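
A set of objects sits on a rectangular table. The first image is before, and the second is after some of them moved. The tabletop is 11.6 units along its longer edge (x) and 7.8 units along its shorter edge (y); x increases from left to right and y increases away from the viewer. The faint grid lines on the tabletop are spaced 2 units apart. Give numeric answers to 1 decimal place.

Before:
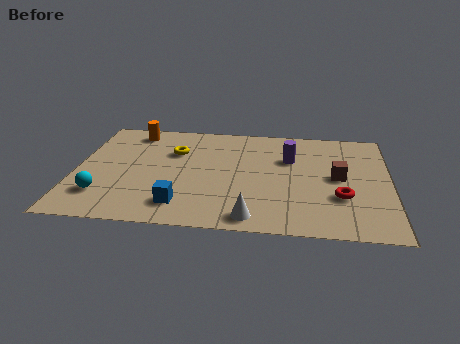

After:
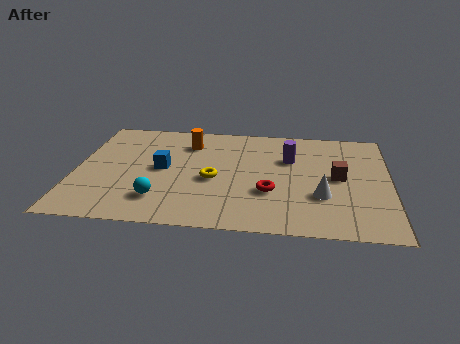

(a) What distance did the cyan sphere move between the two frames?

2.1

From (1.1, 1.9) to (3.2, 1.8), the cyan sphere covered √(2.1² + 0.1²) ≈ 2.1 units.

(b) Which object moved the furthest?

the white cone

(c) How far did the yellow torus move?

2.4

From (3.6, 5.3) to (5.1, 3.4), the yellow torus covered √(1.5² + 1.9²) ≈ 2.4 units.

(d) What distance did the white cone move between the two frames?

3.0

The white cone was near (6.6, 0.9) before and (9.1, 2.6) after, so it travelled √(2.5² + 1.7²) ≈ 3.0 units.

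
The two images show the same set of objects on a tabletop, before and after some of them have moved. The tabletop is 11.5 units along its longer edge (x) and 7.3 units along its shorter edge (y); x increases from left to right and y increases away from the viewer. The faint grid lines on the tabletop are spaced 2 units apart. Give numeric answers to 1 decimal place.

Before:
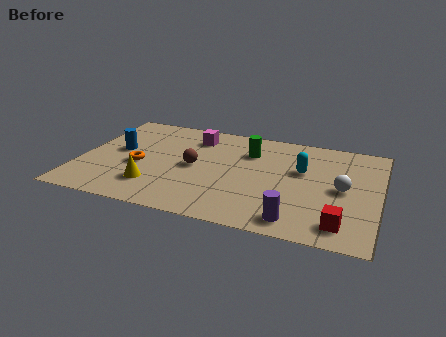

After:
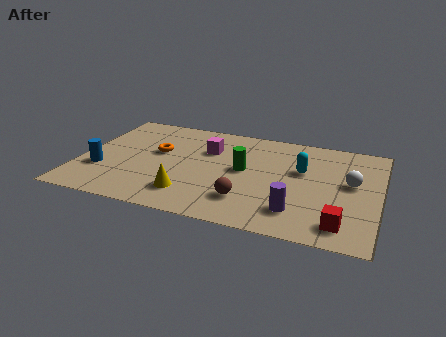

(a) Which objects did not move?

the cyan capsule and the red cube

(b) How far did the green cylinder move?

1.4

From (6.4, 5.3) to (6.3, 3.9), the green cylinder covered √(0.1² + 1.4²) ≈ 1.4 units.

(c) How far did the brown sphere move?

2.8

The brown sphere moved from about (4.4, 3.6) to (6.6, 1.8), a distance of √(2.2² + 1.8²) ≈ 2.8.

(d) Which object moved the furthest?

the brown sphere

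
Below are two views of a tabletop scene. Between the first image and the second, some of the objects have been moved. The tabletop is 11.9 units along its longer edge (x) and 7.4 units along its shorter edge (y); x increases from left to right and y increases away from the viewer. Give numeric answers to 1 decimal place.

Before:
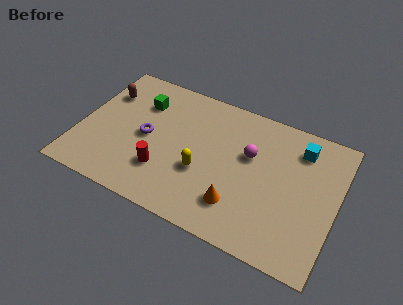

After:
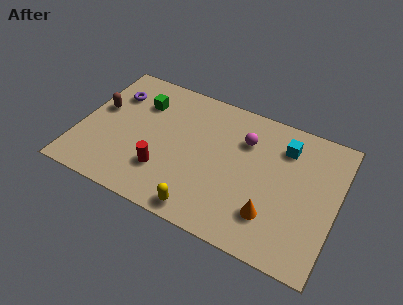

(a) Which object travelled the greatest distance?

the purple torus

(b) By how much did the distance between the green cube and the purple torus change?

-0.6

The distance was about 1.9 in the first image and 1.3 in the second, so they moved 0.6 units closer together.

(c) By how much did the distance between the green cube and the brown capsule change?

+0.4

The distance was about 1.7 in the first image and 2.1 in the second, so they moved 0.4 units further apart.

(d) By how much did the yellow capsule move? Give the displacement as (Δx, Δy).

(0.3, -2.0)

The yellow capsule was at about (5.8, 2.8) and moved to about (6.1, 0.8).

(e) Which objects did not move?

the red cylinder and the green cube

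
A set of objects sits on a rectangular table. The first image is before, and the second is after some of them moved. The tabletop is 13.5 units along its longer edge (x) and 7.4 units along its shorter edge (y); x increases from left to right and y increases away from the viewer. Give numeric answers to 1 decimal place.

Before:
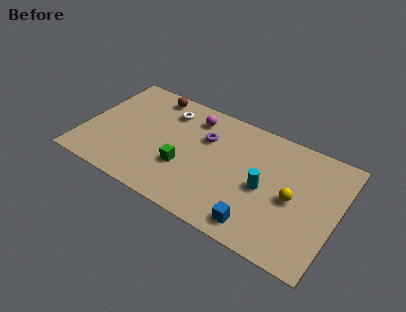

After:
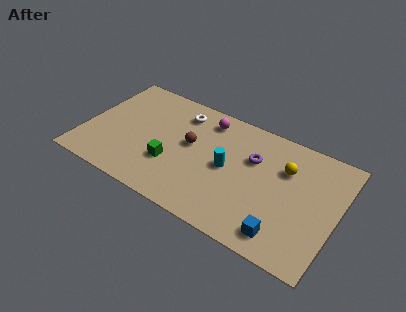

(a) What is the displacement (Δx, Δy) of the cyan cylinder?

(-2.0, 0.3)

From the two frames, the cyan cylinder sits at roughly (9.7, 3.4) before and (7.7, 3.7) after.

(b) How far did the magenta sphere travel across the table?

0.7

The magenta sphere moved from about (5.5, 6.0) to (6.2, 6.2), a distance of √(0.7² + 0.2²) ≈ 0.7.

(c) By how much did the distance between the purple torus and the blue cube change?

-0.9

Before: roughly 5.2 units apart; after: 4.3. That's 0.9 units closer together.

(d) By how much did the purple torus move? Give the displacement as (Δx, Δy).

(2.6, -0.1)

From the two frames, the purple torus sits at roughly (6.3, 5.0) before and (8.9, 4.9) after.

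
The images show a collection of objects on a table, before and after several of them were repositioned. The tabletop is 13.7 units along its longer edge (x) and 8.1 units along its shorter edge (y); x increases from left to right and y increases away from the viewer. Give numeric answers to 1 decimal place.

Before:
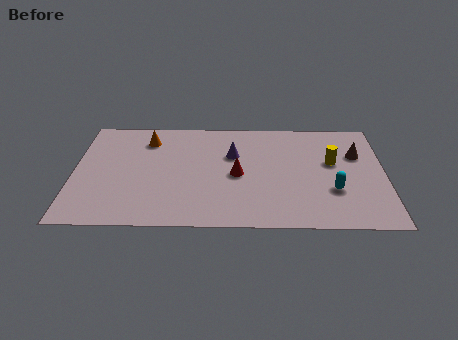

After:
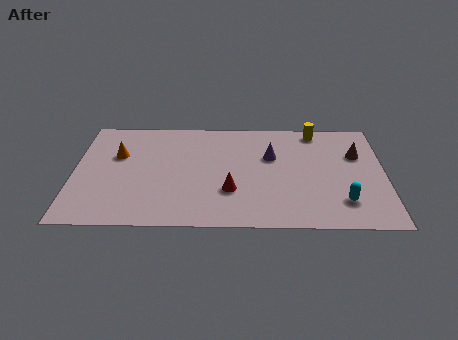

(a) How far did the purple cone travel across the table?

1.7

From (7.0, 5.3) to (8.7, 5.2), the purple cone covered √(1.7² + 0.1²) ≈ 1.7 units.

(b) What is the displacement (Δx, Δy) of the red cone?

(-0.3, -1.2)

The red cone was at about (7.2, 3.8) and moved to about (6.9, 2.6).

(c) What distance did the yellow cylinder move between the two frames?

2.5

The yellow cylinder was near (11.4, 4.8) before and (10.7, 7.2) after, so it travelled √(0.7² + 2.4²) ≈ 2.5 units.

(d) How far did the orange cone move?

1.8

The orange cone was near (3.2, 6.4) before and (1.9, 5.2) after, so it travelled √(1.3² + 1.2²) ≈ 1.8 units.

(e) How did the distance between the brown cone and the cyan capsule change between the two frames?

+0.7

The distance was about 2.9 in the first image and 3.6 in the second, so they moved 0.7 units further apart.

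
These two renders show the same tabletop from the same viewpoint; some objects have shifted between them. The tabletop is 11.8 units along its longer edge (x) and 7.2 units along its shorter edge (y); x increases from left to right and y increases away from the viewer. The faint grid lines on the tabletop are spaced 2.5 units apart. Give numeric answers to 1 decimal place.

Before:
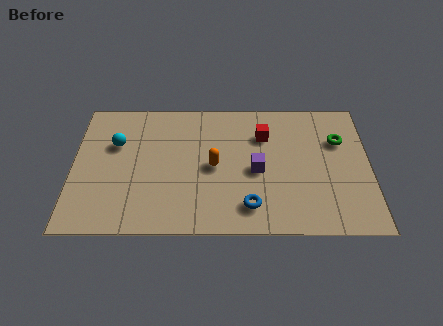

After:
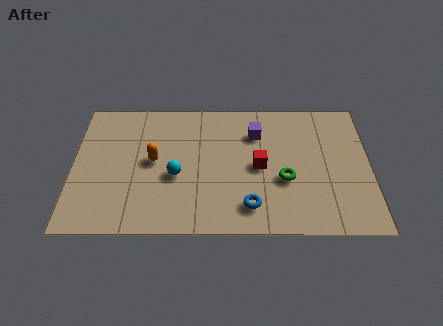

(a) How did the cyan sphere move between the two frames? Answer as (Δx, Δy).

(2.4, -1.7)

The cyan sphere was at about (1.7, 4.7) and moved to about (4.1, 3.0).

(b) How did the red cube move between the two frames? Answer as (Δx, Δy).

(-0.2, -1.7)

The red cube started near (7.6, 5.2) and ended near (7.4, 3.5).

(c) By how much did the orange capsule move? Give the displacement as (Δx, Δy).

(-2.4, 0.3)

The orange capsule started near (5.6, 3.5) and ended near (3.2, 3.8).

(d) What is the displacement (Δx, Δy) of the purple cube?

(0.0, 2.0)

From the two frames, the purple cube sits at roughly (7.3, 3.3) before and (7.3, 5.3) after.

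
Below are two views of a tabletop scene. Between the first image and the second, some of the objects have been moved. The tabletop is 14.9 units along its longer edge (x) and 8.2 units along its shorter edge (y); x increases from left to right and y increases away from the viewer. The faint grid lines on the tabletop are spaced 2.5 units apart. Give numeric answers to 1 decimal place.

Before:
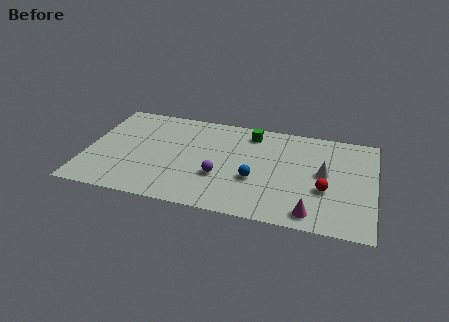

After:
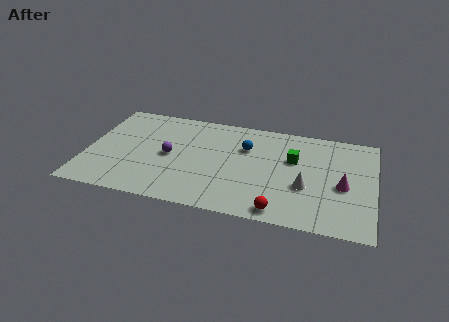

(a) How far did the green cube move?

2.9

The green cube was near (8.4, 6.9) before and (10.7, 5.2) after, so it travelled √(2.3² + 1.7²) ≈ 2.9 units.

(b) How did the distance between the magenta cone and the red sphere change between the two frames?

+2.0

Before: roughly 2.1 units apart; after: 4.1. That's 2.0 units further apart.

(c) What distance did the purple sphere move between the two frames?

2.9

The purple sphere moved from about (7.0, 2.9) to (4.3, 4.0), a distance of √(2.7² + 1.1²) ≈ 2.9.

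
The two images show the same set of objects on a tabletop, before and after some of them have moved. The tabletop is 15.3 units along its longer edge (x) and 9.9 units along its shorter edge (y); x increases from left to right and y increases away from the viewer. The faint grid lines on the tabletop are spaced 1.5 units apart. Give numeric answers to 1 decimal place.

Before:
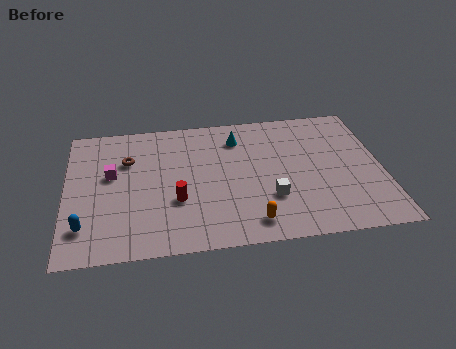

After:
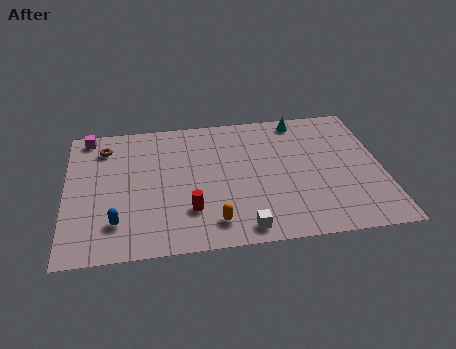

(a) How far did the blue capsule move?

1.5

From (0.9, 2.2) to (2.4, 2.3), the blue capsule covered √(1.5² + 0.1²) ≈ 1.5 units.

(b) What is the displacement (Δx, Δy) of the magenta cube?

(-1.1, 3.1)

The magenta cube was at about (2.2, 5.8) and moved to about (1.1, 8.9).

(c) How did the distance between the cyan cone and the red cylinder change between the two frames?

+3.0

Before: roughly 5.3 units apart; after: 8.3. That's 3.0 units further apart.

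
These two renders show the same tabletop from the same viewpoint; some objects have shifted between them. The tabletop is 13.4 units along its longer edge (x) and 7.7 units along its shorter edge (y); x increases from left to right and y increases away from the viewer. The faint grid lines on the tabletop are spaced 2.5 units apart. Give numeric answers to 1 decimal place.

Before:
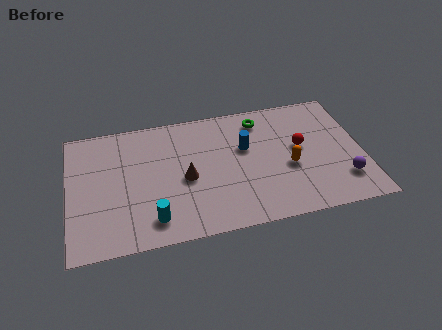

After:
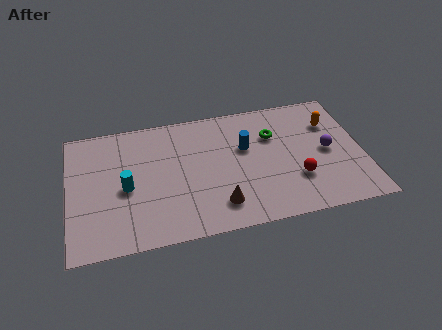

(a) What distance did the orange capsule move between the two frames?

3.1

From (10.0, 3.2) to (12.1, 5.5), the orange capsule covered √(2.1² + 2.3²) ≈ 3.1 units.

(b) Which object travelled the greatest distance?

the orange capsule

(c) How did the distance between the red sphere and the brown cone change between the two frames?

-1.7

They were about 5.4 units apart before and 3.7 after — 1.7 units closer together.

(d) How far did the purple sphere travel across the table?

2.0

The purple sphere moved from about (12.4, 1.9) to (11.8, 3.8), a distance of √(0.6² + 1.9²) ≈ 2.0.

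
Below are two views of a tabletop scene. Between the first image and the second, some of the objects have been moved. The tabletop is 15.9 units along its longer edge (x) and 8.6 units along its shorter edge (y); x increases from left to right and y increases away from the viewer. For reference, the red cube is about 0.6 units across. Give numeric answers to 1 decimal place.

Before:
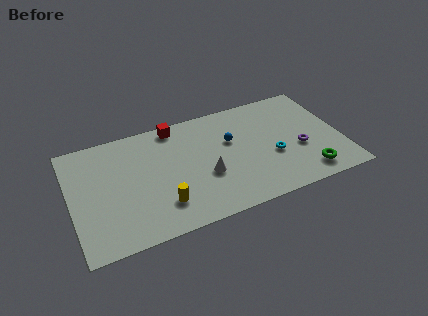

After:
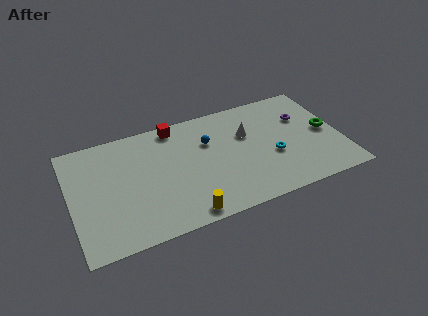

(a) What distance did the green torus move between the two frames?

3.3

From (13.6, 1.4) to (15.1, 4.3), the green torus covered √(1.5² + 2.9²) ≈ 3.3 units.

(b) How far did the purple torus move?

2.5

The purple torus was near (13.4, 3.4) before and (13.9, 5.8) after, so it travelled √(0.5² + 2.4²) ≈ 2.5 units.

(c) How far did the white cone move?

3.5

The white cone was near (7.8, 3.3) before and (10.5, 5.6) after, so it travelled √(2.7² + 2.3²) ≈ 3.5 units.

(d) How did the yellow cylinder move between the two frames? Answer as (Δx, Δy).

(1.2, -1.2)

From the two frames, the yellow cylinder sits at roughly (5.1, 2.1) before and (6.3, 0.9) after.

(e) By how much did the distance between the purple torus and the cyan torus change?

+1.6

The distance was about 1.6 in the first image and 3.2 in the second, so they moved 1.6 units further apart.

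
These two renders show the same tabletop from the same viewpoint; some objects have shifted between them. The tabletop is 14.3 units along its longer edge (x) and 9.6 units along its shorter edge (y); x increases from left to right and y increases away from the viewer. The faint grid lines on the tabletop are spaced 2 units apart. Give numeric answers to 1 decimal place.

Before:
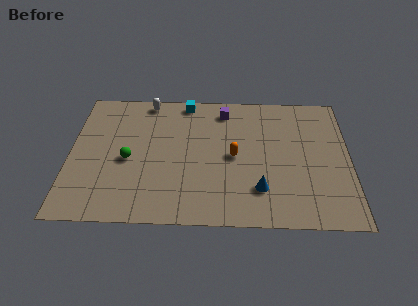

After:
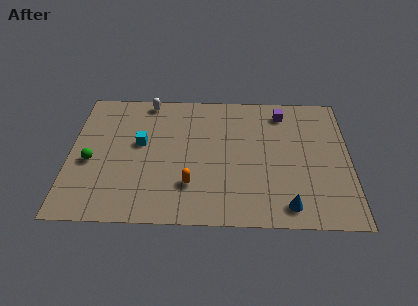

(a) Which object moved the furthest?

the cyan cube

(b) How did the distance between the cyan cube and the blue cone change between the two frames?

+1.2

The distance was about 7.4 in the first image and 8.6 in the second, so they moved 1.2 units further apart.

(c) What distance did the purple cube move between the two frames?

3.0

The purple cube moved from about (7.9, 8.1) to (10.9, 8.0), a distance of √(3.0² + 0.1²) ≈ 3.0.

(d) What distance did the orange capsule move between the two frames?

3.0

The orange capsule was near (8.4, 4.7) before and (6.2, 2.6) after, so it travelled √(2.2² + 2.1²) ≈ 3.0 units.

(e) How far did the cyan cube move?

3.9

The cyan cube moved from about (5.9, 8.7) to (3.6, 5.5), a distance of √(2.3² + 3.2²) ≈ 3.9.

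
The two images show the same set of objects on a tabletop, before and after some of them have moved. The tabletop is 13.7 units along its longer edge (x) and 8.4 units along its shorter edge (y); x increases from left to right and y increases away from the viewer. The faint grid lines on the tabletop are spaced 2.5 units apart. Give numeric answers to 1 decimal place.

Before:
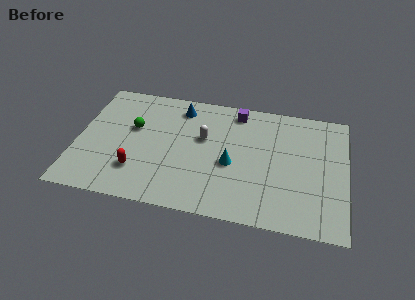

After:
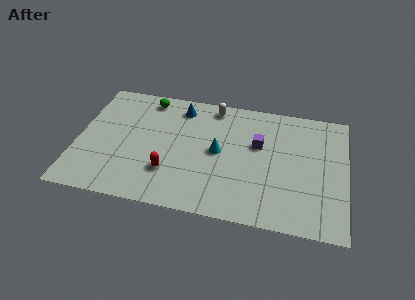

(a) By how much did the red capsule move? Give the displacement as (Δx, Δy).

(1.6, 0.2)

The red capsule was at about (3.2, 2.2) and moved to about (4.8, 2.4).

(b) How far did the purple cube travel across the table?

2.4

From (8.0, 7.3) to (9.2, 5.2), the purple cube covered √(1.2² + 2.1²) ≈ 2.4 units.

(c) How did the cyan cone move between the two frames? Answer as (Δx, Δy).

(-0.7, 0.7)

The cyan cone was at about (7.9, 3.6) and moved to about (7.2, 4.3).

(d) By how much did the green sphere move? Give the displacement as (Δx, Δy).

(0.6, 2.2)

The green sphere started near (2.8, 5.1) and ended near (3.4, 7.3).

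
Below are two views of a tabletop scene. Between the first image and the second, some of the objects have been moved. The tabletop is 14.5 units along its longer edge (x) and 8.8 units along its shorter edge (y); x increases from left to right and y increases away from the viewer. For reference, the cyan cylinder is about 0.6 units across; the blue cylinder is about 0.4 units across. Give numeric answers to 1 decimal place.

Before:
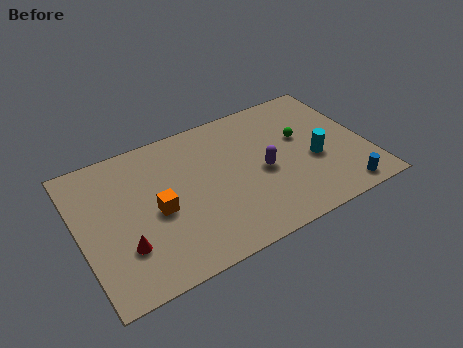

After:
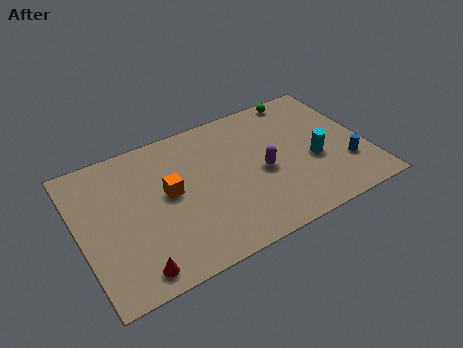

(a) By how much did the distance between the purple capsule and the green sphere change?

+2.2

They were about 2.6 units apart before and 4.8 after — 2.2 units further apart.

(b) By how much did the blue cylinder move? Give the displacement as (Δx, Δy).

(0.5, 1.6)

The blue cylinder started near (12.8, 1.0) and ended near (13.3, 2.6).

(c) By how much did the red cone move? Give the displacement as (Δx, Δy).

(0.3, -1.5)

The red cone was at about (2.0, 2.6) and moved to about (2.3, 1.1).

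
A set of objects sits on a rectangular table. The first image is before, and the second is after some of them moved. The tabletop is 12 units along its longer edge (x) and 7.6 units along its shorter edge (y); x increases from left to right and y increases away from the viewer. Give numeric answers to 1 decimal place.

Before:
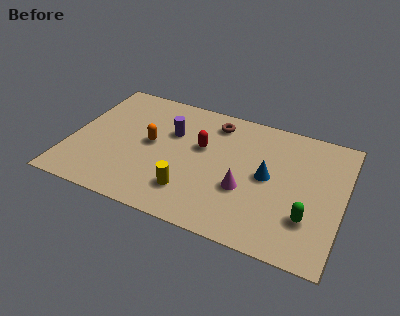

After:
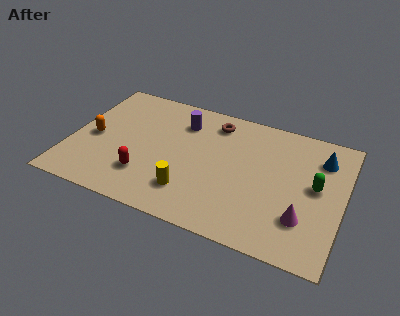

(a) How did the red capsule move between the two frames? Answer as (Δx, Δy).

(-2.2, -2.6)

From the two frames, the red capsule sits at roughly (5.7, 4.6) before and (3.5, 2.0) after.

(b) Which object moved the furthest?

the red capsule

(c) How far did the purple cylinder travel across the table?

0.9

From (4.3, 5.0) to (4.7, 5.8), the purple cylinder covered √(0.4² + 0.8²) ≈ 0.9 units.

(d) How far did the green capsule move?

1.9

The green capsule moved from about (10.6, 2.2) to (10.8, 4.1), a distance of √(0.2² + 1.9²) ≈ 1.9.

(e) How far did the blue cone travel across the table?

2.9

The blue cone moved from about (8.7, 3.9) to (10.9, 5.8), a distance of √(2.2² + 1.9²) ≈ 2.9.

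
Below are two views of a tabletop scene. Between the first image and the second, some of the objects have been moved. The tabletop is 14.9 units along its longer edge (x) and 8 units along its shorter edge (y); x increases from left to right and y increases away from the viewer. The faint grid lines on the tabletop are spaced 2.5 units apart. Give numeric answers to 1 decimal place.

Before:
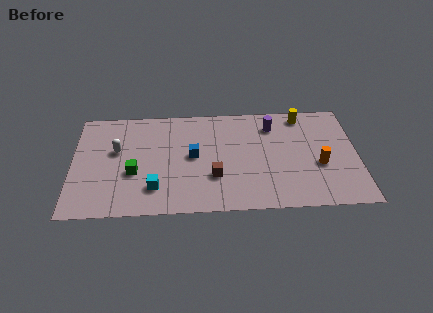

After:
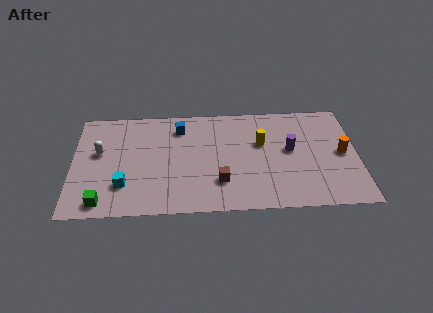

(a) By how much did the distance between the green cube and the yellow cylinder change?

-0.5

The distance was about 9.7 in the first image and 9.2 in the second, so they moved 0.5 units closer together.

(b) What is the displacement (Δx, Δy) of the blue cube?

(-0.7, 2.2)

The blue cube started near (6.3, 4.2) and ended near (5.6, 6.4).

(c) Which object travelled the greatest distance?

the yellow cylinder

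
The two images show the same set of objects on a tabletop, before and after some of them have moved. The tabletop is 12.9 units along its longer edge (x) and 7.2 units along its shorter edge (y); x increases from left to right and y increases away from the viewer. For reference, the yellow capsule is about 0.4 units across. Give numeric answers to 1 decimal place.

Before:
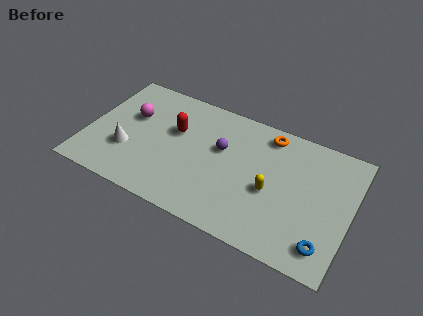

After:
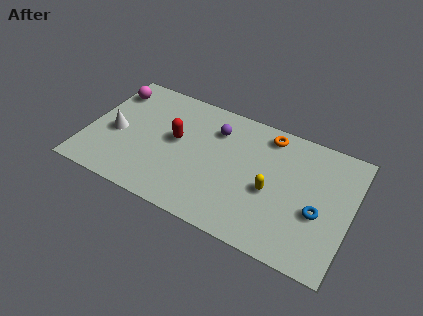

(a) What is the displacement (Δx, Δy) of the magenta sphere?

(-1.2, 1.2)

From the two frames, the magenta sphere sits at roughly (2.0, 4.5) before and (0.8, 5.7) after.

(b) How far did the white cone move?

1.1

The white cone was near (2.1, 2.4) before and (1.4, 3.2) after, so it travelled √(0.7² + 0.8²) ≈ 1.1 units.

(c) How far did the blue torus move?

1.7

From (11.9, 1.3) to (11.4, 2.9), the blue torus covered √(0.5² + 1.6²) ≈ 1.7 units.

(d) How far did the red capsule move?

0.5

The red capsule moved from about (4.2, 4.5) to (4.3, 4.0), a distance of √(0.1² + 0.5²) ≈ 0.5.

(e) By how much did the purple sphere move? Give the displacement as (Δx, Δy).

(-0.4, 1.0)

The purple sphere was at about (6.5, 4.4) and moved to about (6.1, 5.4).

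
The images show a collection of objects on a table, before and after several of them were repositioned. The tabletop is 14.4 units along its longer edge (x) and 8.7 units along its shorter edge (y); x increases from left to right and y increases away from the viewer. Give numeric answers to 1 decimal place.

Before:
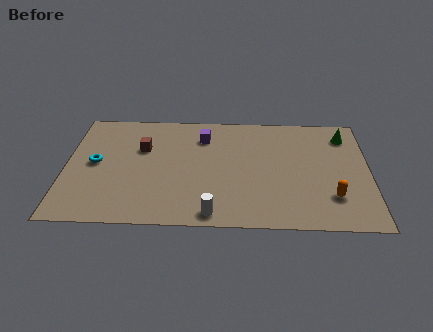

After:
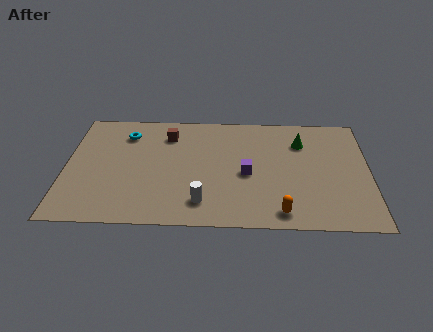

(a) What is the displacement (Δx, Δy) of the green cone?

(-2.1, -0.6)

From the two frames, the green cone sits at roughly (13.3, 7.0) before and (11.2, 6.4) after.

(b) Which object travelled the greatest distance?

the purple cube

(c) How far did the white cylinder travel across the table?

0.9

The white cylinder was near (7.0, 0.9) before and (6.5, 1.7) after, so it travelled √(0.5² + 0.8²) ≈ 0.9 units.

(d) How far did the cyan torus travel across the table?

2.7

The cyan torus moved from about (1.4, 4.5) to (2.8, 6.8), a distance of √(1.4² + 2.3²) ≈ 2.7.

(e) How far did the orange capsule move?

2.7

The orange capsule was near (12.6, 2.3) before and (10.2, 1.1) after, so it travelled √(2.4² + 1.2²) ≈ 2.7 units.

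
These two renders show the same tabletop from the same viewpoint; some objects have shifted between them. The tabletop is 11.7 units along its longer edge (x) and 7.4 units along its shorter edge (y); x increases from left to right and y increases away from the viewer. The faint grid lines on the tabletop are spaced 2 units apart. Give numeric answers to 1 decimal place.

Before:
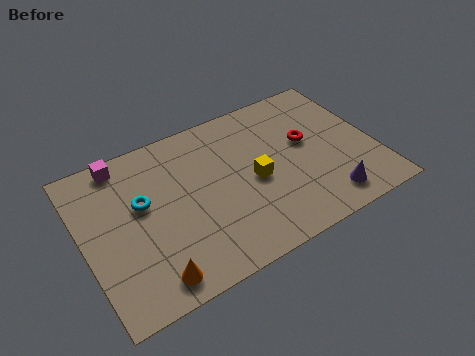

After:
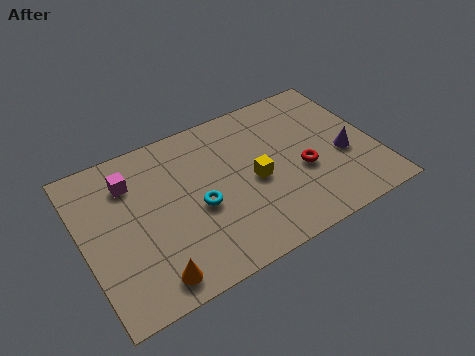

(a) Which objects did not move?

the yellow cube and the orange cone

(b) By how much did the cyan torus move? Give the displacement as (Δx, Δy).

(2.1, -1.2)

The cyan torus was at about (2.4, 4.4) and moved to about (4.5, 3.2).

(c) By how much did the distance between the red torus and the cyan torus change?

-2.5

They were about 6.7 units apart before and 4.2 after — 2.5 units closer together.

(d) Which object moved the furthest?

the cyan torus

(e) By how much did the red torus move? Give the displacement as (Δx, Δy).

(-0.4, -1.3)

From the two frames, the red torus sits at roughly (9.1, 4.3) before and (8.7, 3.0) after.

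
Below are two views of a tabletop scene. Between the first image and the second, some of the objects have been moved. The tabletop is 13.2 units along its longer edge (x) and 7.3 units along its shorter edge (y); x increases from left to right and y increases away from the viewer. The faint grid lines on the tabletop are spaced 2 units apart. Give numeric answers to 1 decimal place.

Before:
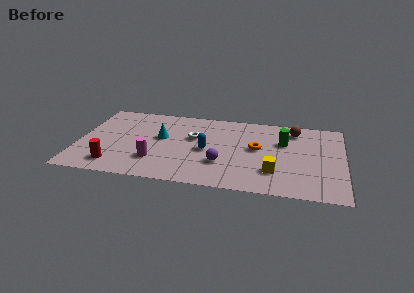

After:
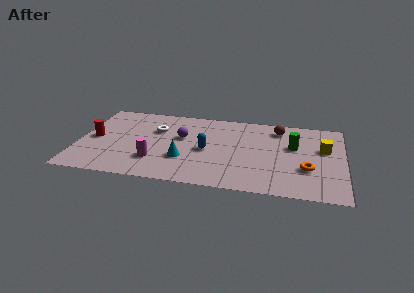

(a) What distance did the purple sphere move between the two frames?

3.0

The purple sphere moved from about (7.2, 2.3) to (5.1, 4.4), a distance of √(2.1² + 2.1²) ≈ 3.0.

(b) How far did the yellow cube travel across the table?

3.5

From (9.8, 2.0) to (12.2, 4.5), the yellow cube covered √(2.4² + 2.5²) ≈ 3.5 units.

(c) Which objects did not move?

the magenta cylinder and the blue capsule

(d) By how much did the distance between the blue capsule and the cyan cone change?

-0.9

The distance was about 2.4 in the first image and 1.5 in the second, so they moved 0.9 units closer together.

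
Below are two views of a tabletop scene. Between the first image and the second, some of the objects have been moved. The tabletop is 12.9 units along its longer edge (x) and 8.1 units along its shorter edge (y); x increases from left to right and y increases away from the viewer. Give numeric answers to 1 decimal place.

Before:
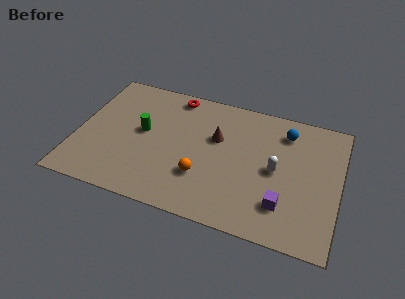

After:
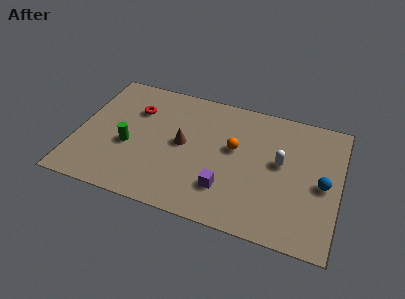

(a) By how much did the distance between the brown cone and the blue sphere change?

+3.3

The distance was about 3.6 in the first image and 6.9 in the second, so they moved 3.3 units further apart.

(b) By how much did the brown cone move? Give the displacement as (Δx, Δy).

(-1.6, -0.9)

The brown cone was at about (6.8, 5.1) and moved to about (5.2, 4.2).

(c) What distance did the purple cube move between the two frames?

2.8

From (10.3, 2.0) to (7.5, 2.1), the purple cube covered √(2.8² + 0.1²) ≈ 2.8 units.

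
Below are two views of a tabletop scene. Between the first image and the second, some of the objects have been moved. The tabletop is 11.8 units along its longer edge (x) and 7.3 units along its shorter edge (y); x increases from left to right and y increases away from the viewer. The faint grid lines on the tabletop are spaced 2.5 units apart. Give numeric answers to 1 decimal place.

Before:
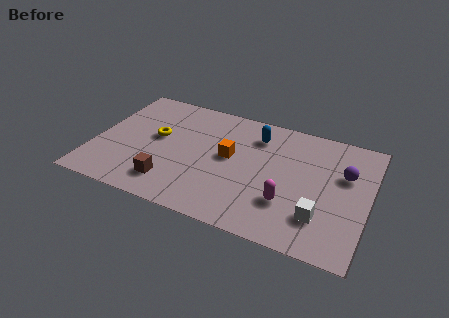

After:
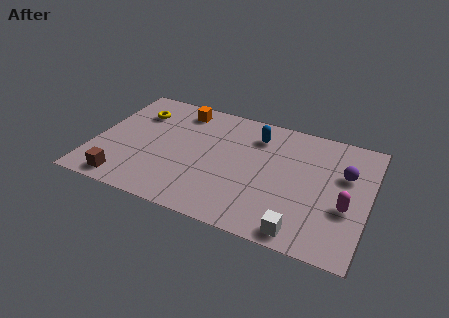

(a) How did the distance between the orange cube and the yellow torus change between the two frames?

-1.2

Before: roughly 3.2 units apart; after: 2.0. That's 1.2 units closer together.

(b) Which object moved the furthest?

the orange cube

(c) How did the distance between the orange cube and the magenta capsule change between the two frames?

+5.0

Before: roughly 3.2 units apart; after: 8.2. That's 5.0 units further apart.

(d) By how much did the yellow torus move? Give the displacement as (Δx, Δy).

(-1.0, 1.3)

The yellow torus was at about (2.6, 4.1) and moved to about (1.6, 5.4).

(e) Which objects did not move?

the purple sphere and the blue capsule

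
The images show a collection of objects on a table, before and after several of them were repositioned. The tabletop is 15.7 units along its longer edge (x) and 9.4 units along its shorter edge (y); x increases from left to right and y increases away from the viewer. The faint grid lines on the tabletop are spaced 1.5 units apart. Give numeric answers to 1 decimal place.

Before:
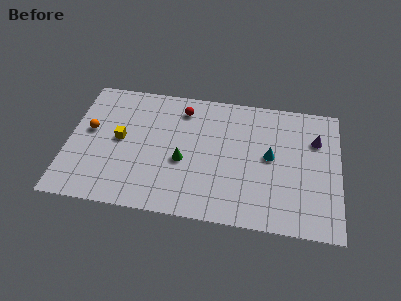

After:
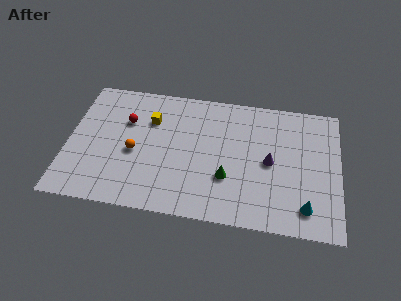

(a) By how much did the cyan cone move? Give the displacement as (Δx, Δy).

(2.1, -3.3)

From the two frames, the cyan cone sits at roughly (11.7, 5.0) before and (13.8, 1.7) after.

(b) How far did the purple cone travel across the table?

3.3

From (14.3, 6.6) to (11.7, 4.6), the purple cone covered √(2.6² + 2.0²) ≈ 3.3 units.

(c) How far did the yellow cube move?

2.4

The yellow cube moved from about (3.0, 4.9) to (4.7, 6.6), a distance of √(1.7² + 1.7²) ≈ 2.4.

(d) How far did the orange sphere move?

3.0

The orange sphere was near (1.2, 5.3) before and (3.9, 4.1) after, so it travelled √(2.7² + 1.2²) ≈ 3.0 units.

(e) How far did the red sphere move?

3.5

From (6.5, 7.7) to (3.3, 6.3), the red sphere covered √(3.2² + 1.4²) ≈ 3.5 units.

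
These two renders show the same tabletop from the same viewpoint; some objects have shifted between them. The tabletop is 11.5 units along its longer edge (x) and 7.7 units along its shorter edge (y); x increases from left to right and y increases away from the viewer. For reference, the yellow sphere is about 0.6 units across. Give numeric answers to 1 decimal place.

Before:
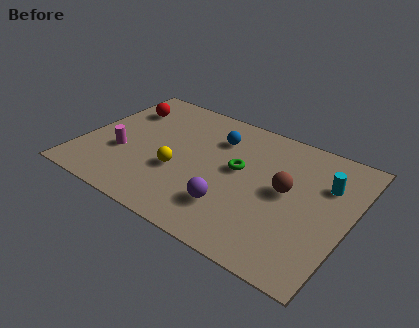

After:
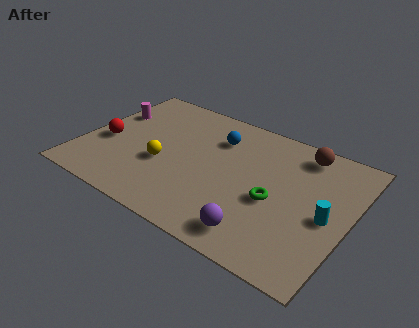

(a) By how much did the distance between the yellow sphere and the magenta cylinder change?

+1.0

Before: roughly 2.5 units apart; after: 3.5. That's 1.0 units further apart.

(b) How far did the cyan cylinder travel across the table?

1.8

The cyan cylinder was near (10.3, 5.3) before and (10.6, 3.5) after, so it travelled √(0.3² + 1.8²) ≈ 1.8 units.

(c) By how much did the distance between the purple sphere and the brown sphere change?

+2.6

The distance was about 2.9 in the first image and 5.5 in the second, so they moved 2.6 units further apart.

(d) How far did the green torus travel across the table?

2.0

The green torus moved from about (6.7, 4.3) to (8.4, 3.3), a distance of √(1.7² + 1.0²) ≈ 2.0.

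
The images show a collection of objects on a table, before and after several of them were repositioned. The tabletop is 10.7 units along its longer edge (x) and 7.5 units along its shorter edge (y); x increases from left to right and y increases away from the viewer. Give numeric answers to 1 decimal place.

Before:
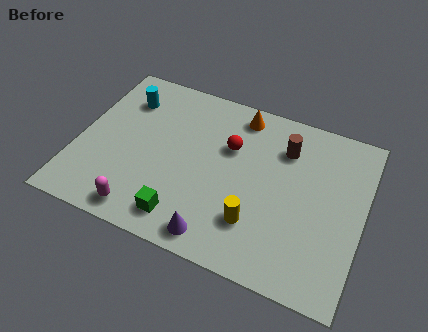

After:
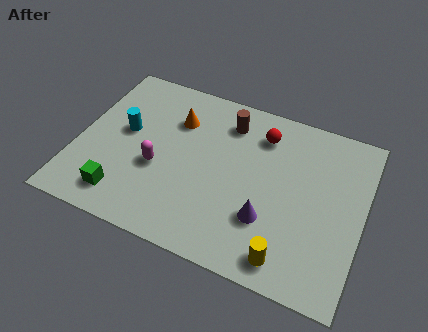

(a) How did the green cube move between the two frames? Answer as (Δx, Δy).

(-2.3, 0.1)

The green cube was at about (4.3, 1.2) and moved to about (2.0, 1.3).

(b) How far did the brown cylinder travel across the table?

2.2

The brown cylinder was near (7.6, 5.6) before and (5.4, 6.0) after, so it travelled √(2.2² + 0.4²) ≈ 2.2 units.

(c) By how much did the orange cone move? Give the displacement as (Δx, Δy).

(-2.3, -1.1)

The orange cone was at about (5.8, 6.5) and moved to about (3.5, 5.4).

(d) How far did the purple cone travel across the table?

2.2

The purple cone was near (5.6, 0.9) before and (7.3, 2.3) after, so it travelled √(1.7² + 1.4²) ≈ 2.2 units.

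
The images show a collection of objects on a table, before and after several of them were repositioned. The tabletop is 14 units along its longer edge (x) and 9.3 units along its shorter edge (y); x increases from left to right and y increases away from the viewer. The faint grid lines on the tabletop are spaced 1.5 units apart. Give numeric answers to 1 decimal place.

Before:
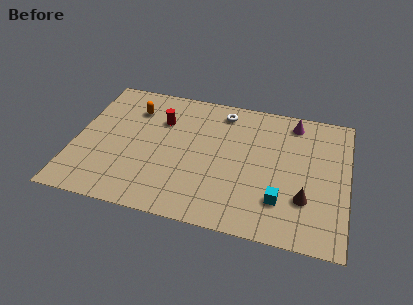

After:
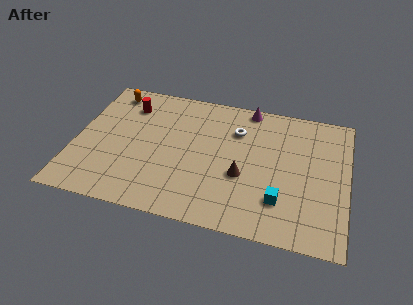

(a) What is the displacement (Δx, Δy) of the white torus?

(0.8, -1.2)

The white torus started near (7.4, 7.9) and ended near (8.2, 6.7).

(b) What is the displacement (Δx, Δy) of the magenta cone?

(-2.4, 0.5)

The magenta cone was at about (11.1, 8.0) and moved to about (8.7, 8.5).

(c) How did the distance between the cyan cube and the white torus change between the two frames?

-1.4

The distance was about 6.4 in the first image and 5.0 in the second, so they moved 1.4 units closer together.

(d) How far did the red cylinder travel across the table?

1.9

From (4.3, 6.5) to (2.5, 7.2), the red cylinder covered √(1.8² + 0.7²) ≈ 1.9 units.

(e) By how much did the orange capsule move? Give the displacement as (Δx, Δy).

(-1.3, 1.0)

The orange capsule was at about (2.8, 7.0) and moved to about (1.5, 8.0).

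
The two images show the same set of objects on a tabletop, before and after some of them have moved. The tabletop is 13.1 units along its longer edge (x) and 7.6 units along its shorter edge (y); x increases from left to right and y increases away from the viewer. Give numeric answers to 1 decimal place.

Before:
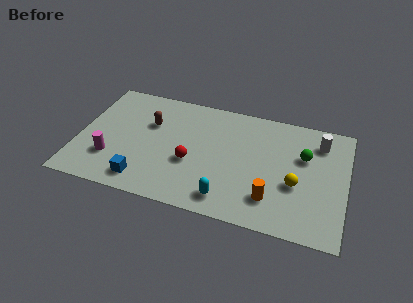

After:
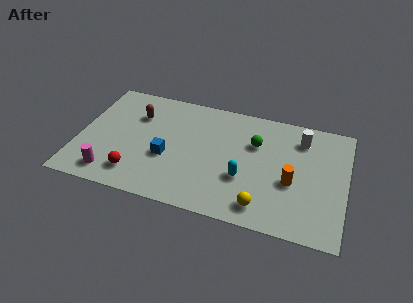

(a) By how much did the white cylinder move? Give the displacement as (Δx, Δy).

(-0.9, 0.0)

The white cylinder was at about (11.7, 6.0) and moved to about (10.8, 6.0).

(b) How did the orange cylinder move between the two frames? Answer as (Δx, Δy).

(0.9, 1.3)

The orange cylinder was at about (9.6, 1.8) and moved to about (10.5, 3.1).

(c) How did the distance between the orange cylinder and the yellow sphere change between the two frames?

+0.7

Before: roughly 1.6 units apart; after: 2.3. That's 0.7 units further apart.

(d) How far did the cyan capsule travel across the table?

1.7

From (7.5, 1.2) to (8.2, 2.7), the cyan capsule covered √(0.7² + 1.5²) ≈ 1.7 units.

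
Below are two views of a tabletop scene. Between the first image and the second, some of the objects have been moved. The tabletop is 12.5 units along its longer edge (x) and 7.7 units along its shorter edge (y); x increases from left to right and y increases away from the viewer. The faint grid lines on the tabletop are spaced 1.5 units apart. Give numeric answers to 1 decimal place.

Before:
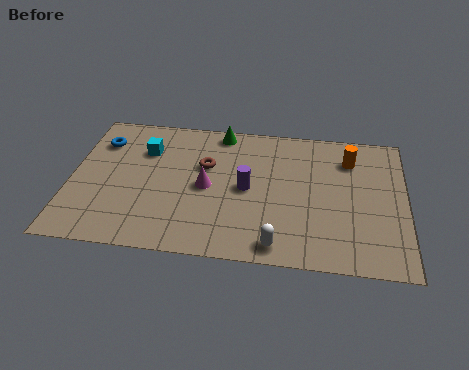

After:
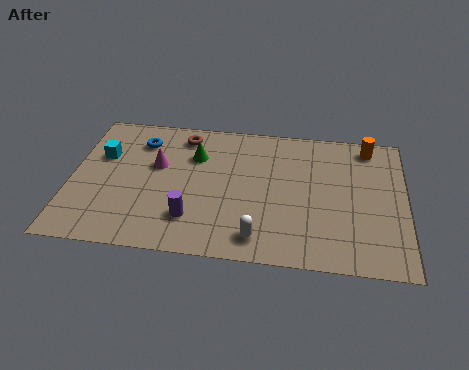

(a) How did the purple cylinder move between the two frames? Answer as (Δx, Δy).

(-2.0, -1.9)

The purple cylinder was at about (6.6, 3.8) and moved to about (4.6, 1.9).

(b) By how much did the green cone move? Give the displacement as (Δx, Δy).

(-0.9, -1.5)

The green cone was at about (5.5, 6.9) and moved to about (4.6, 5.4).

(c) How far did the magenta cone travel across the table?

2.1

From (5.1, 3.7) to (3.2, 4.7), the magenta cone covered √(1.9² + 1.0²) ≈ 2.1 units.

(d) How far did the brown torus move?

1.8

The brown torus was near (5.0, 4.9) before and (4.1, 6.5) after, so it travelled √(0.9² + 1.6²) ≈ 1.8 units.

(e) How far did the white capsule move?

0.8

The white capsule moved from about (7.8, 0.9) to (7.1, 1.2), a distance of √(0.7² + 0.3²) ≈ 0.8.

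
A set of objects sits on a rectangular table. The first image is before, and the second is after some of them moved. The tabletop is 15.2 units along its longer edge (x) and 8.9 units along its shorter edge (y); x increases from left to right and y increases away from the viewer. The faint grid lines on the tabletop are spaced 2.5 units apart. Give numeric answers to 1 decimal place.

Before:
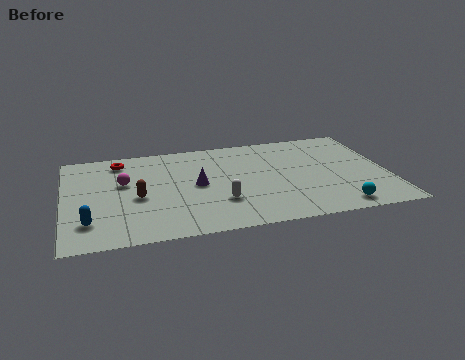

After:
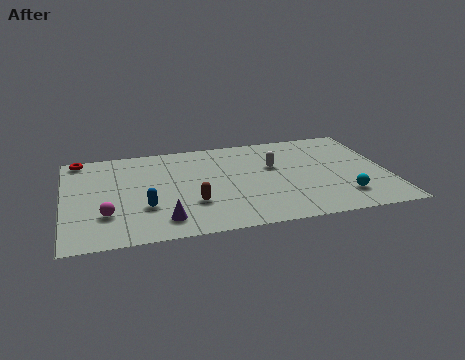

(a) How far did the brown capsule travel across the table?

2.7

The brown capsule moved from about (3.4, 3.9) to (5.9, 2.8), a distance of √(2.5² + 1.1²) ≈ 2.7.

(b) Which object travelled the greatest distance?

the white capsule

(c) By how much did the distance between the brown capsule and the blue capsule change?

-0.7

The distance was about 2.9 in the first image and 2.2 in the second, so they moved 0.7 units closer together.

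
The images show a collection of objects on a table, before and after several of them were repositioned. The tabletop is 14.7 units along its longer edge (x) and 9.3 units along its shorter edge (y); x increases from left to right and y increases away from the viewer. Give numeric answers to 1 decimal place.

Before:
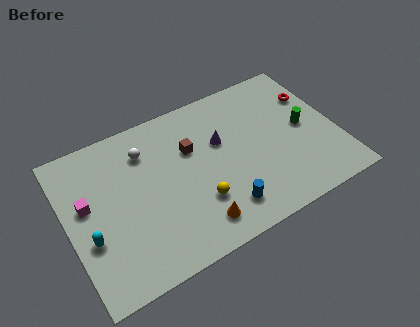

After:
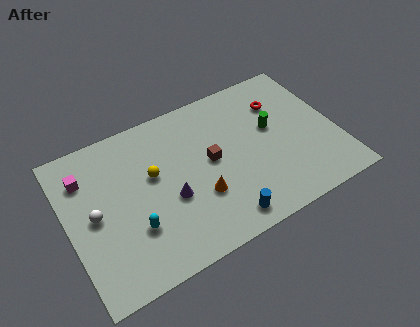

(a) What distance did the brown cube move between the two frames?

1.5

The brown cube moved from about (6.9, 6.1) to (7.8, 4.9), a distance of √(0.9² + 1.2²) ≈ 1.5.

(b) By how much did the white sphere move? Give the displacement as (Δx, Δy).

(-3.1, -2.5)

From the two frames, the white sphere sits at roughly (4.5, 7.1) before and (1.4, 4.6) after.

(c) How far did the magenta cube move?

1.6

The magenta cube moved from about (1.1, 5.4) to (1.2, 7.0), a distance of √(0.1² + 1.6²) ≈ 1.6.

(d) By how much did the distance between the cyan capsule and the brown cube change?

-1.6

The distance was about 6.5 in the first image and 4.9 in the second, so they moved 1.6 units closer together.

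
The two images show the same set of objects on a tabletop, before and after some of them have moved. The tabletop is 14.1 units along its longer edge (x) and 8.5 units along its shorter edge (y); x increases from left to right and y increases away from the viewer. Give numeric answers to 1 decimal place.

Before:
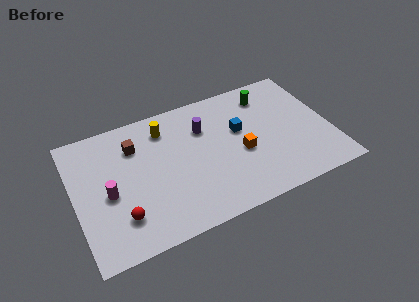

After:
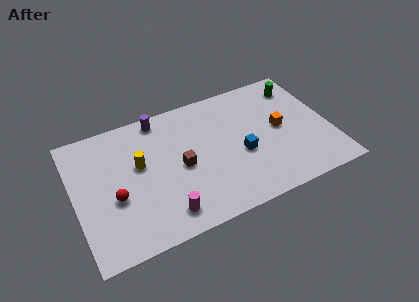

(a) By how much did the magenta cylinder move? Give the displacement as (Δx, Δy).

(2.8, -2.4)

The magenta cylinder started near (1.8, 3.8) and ended near (4.6, 1.4).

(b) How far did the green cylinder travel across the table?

1.8

The green cylinder was near (11.0, 6.9) before and (12.8, 6.9) after, so it travelled √(1.8² + 0.0²) ≈ 1.8 units.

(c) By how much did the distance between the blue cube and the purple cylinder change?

+3.7

They were about 2.1 units apart before and 5.8 after — 3.7 units further apart.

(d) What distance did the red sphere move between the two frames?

1.3

The red sphere was near (2.3, 2.1) before and (2.1, 3.4) after, so it travelled √(0.2² + 1.3²) ≈ 1.3 units.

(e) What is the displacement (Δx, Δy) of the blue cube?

(-0.1, -1.6)

The blue cube was at about (9.2, 5.1) and moved to about (9.1, 3.5).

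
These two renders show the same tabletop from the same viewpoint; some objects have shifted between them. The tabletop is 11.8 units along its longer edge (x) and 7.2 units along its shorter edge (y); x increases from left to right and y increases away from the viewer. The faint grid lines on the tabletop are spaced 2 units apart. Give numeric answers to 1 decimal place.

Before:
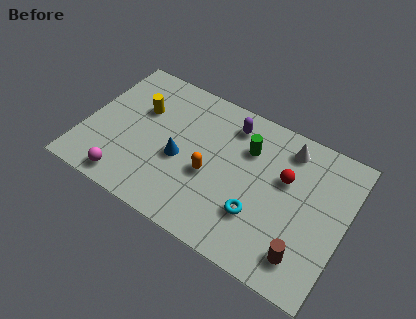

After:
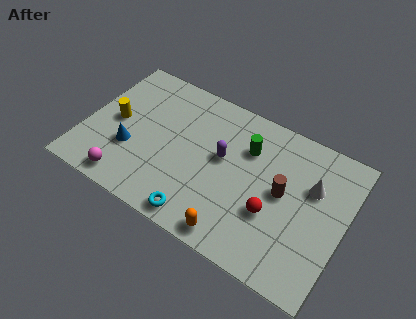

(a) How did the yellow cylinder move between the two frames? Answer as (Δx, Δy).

(-1.0, -1.1)

The yellow cylinder started near (2.3, 4.7) and ended near (1.3, 3.6).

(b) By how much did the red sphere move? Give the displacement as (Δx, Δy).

(-0.3, -1.9)

From the two frames, the red sphere sits at roughly (9.0, 4.5) before and (8.7, 2.6) after.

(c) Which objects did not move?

the magenta sphere and the green cylinder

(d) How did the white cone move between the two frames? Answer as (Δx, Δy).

(1.3, -1.3)

The white cone was at about (8.9, 6.0) and moved to about (10.2, 4.7).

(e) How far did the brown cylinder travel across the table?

2.7

From (10.3, 1.4) to (9.0, 3.8), the brown cylinder covered √(1.3² + 2.4²) ≈ 2.7 units.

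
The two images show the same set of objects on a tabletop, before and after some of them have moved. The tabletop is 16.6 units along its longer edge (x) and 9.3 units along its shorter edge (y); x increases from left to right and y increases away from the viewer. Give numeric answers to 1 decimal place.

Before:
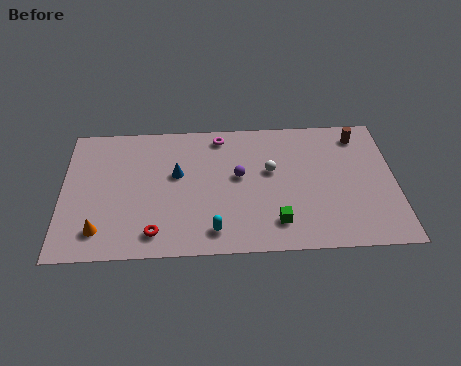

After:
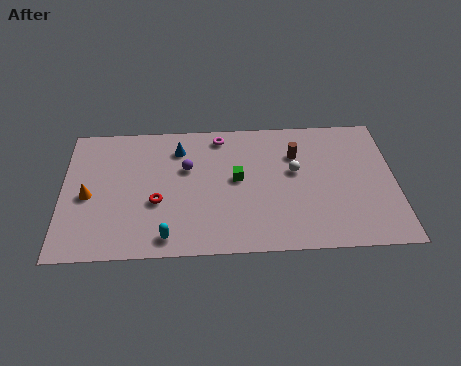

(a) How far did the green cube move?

3.6

The green cube was near (10.6, 1.9) before and (8.7, 5.0) after, so it travelled √(1.9² + 3.1²) ≈ 3.6 units.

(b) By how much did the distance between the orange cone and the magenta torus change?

-1.0

The distance was about 8.7 in the first image and 7.7 in the second, so they moved 1.0 units closer together.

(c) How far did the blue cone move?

1.8

The blue cone was near (5.7, 5.5) before and (5.8, 7.3) after, so it travelled √(0.1² + 1.8²) ≈ 1.8 units.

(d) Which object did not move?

the magenta torus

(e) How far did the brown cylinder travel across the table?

3.4

The brown cylinder moved from about (14.9, 7.8) to (11.7, 6.6), a distance of √(3.2² + 1.2²) ≈ 3.4.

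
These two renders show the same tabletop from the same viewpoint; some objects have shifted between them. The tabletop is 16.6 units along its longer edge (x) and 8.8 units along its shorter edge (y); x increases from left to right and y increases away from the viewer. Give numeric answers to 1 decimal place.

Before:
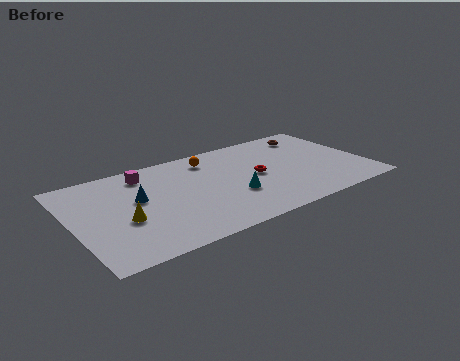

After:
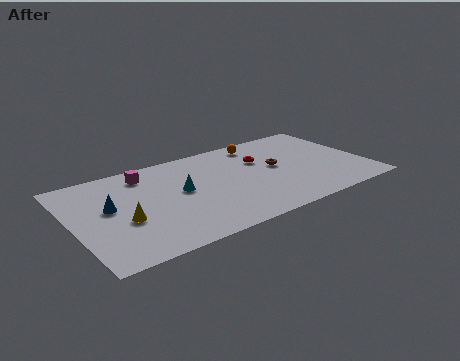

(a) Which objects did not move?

the magenta cube and the yellow cone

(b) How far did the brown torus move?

3.6

From (14.2, 7.3) to (11.6, 4.8), the brown torus covered √(2.6² + 2.5²) ≈ 3.6 units.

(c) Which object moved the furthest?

the brown torus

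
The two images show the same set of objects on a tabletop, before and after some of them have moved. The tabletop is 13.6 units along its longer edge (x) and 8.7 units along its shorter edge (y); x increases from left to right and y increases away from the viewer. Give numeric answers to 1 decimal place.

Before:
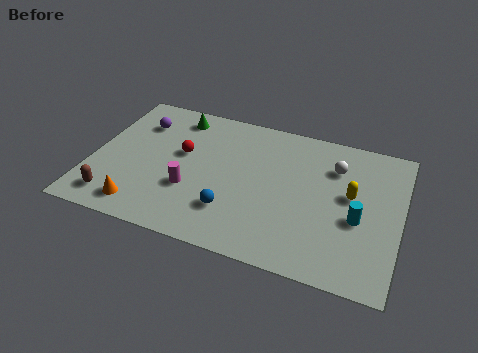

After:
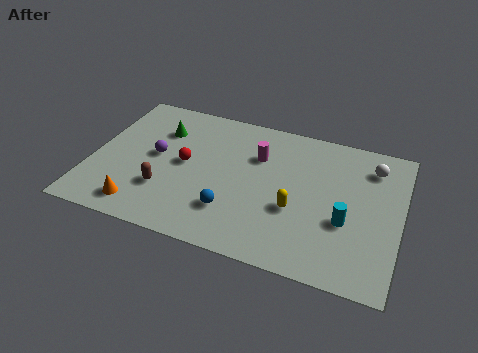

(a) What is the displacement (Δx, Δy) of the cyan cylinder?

(-0.5, -0.3)

The cyan cylinder started near (11.8, 3.6) and ended near (11.3, 3.3).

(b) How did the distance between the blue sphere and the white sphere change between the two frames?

+1.5

They were about 5.9 units apart before and 7.4 after — 1.5 units further apart.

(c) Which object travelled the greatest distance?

the magenta cylinder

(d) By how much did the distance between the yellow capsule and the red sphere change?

-2.4

They were about 7.5 units apart before and 5.1 after — 2.4 units closer together.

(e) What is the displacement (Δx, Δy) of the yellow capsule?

(-2.3, -1.6)

From the two frames, the yellow capsule sits at roughly (11.4, 4.9) before and (9.1, 3.3) after.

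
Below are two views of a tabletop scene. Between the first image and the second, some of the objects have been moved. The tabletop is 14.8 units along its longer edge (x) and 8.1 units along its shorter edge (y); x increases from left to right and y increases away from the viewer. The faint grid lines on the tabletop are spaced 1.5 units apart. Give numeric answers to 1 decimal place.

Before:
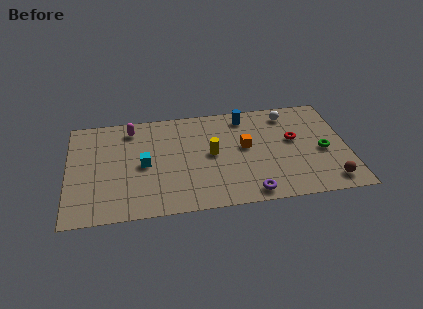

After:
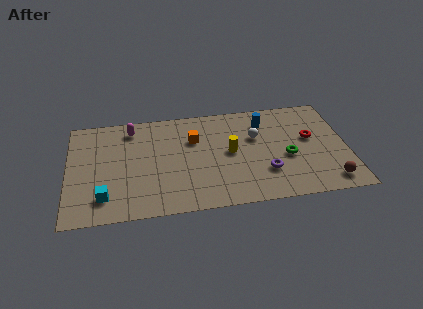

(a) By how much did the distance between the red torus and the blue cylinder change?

-0.4

Before: roughly 3.3 units apart; after: 2.9. That's 0.4 units closer together.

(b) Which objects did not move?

the magenta capsule and the brown sphere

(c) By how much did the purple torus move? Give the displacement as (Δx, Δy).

(0.9, 1.5)

From the two frames, the purple torus sits at roughly (9.5, 0.9) before and (10.4, 2.4) after.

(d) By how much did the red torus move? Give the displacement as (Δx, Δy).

(0.9, 0.0)

From the two frames, the red torus sits at roughly (12.0, 4.7) before and (12.9, 4.7) after.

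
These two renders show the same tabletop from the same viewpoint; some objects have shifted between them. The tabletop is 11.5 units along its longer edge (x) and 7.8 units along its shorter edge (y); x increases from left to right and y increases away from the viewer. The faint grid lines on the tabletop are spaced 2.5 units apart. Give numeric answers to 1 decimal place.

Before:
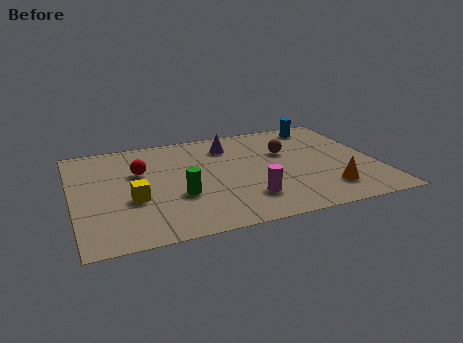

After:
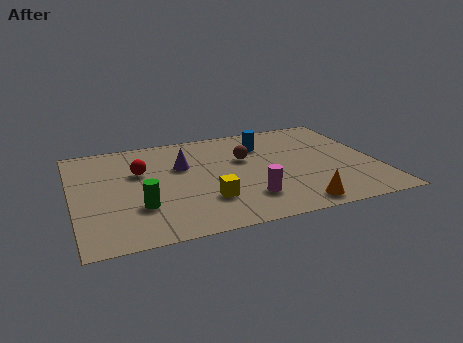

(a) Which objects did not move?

the red sphere and the magenta cylinder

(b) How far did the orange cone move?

1.5

The orange cone moved from about (9.4, 1.7) to (8.1, 0.9), a distance of √(1.3² + 0.8²) ≈ 1.5.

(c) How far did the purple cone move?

2.2

The purple cone was near (6.1, 6.1) before and (4.2, 5.0) after, so it travelled √(1.9² + 1.1²) ≈ 2.2 units.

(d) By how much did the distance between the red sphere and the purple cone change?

-2.1

The distance was about 3.7 in the first image and 1.6 in the second, so they moved 2.1 units closer together.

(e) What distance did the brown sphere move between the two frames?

1.6

From (8.2, 5.0) to (6.6, 4.9), the brown sphere covered √(1.6² + 0.1²) ≈ 1.6 units.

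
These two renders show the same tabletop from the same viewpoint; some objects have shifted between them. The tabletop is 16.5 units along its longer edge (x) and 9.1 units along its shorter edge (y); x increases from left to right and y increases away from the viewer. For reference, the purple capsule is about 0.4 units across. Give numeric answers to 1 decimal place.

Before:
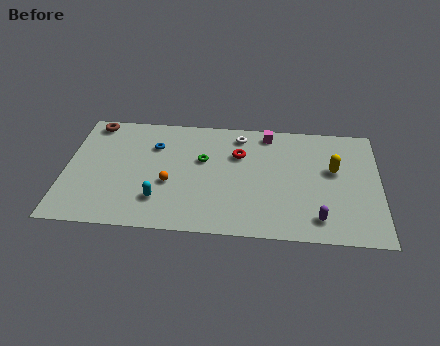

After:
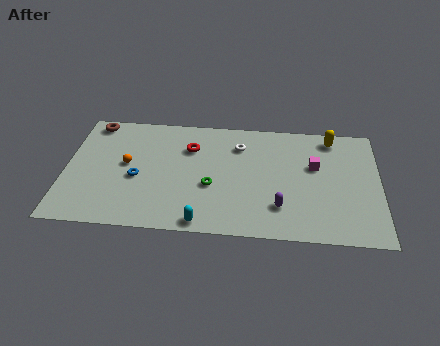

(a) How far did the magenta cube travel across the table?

3.5

The magenta cube moved from about (10.6, 8.0) to (13.1, 5.6), a distance of √(2.5² + 2.4²) ≈ 3.5.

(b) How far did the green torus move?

2.1

The green torus moved from about (7.2, 5.6) to (7.7, 3.6), a distance of √(0.5² + 2.0²) ≈ 2.1.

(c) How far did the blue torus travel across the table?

2.7

The blue torus moved from about (4.6, 6.5) to (3.8, 3.9), a distance of √(0.8² + 2.6²) ≈ 2.7.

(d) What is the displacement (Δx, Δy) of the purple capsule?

(-2.0, 0.7)

From the two frames, the purple capsule sits at roughly (13.3, 1.6) before and (11.3, 2.3) after.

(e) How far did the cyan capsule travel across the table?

2.7

From (5.0, 2.3) to (7.3, 0.8), the cyan capsule covered √(2.3² + 1.5²) ≈ 2.7 units.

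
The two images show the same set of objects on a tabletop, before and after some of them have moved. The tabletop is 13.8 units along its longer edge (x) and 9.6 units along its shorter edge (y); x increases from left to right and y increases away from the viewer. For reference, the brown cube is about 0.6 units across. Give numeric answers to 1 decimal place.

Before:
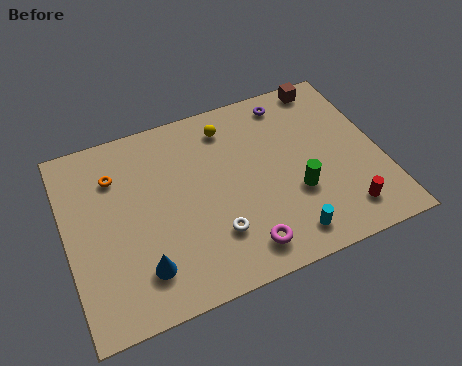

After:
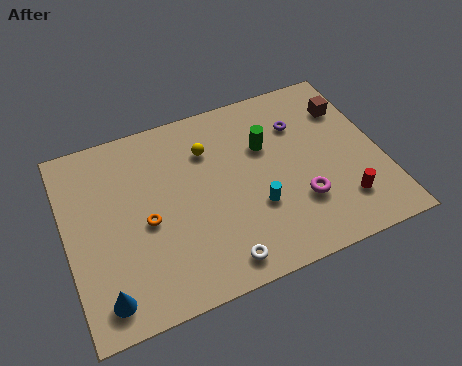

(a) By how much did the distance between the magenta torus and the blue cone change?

+4.5

Before: roughly 4.3 units apart; after: 8.8. That's 4.5 units further apart.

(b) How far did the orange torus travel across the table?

3.0

From (2.3, 7.1) to (3.4, 4.3), the orange torus covered √(1.1² + 2.8²) ≈ 3.0 units.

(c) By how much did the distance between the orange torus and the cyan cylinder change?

-4.1

Before: roughly 8.9 units apart; after: 4.8. That's 4.1 units closer together.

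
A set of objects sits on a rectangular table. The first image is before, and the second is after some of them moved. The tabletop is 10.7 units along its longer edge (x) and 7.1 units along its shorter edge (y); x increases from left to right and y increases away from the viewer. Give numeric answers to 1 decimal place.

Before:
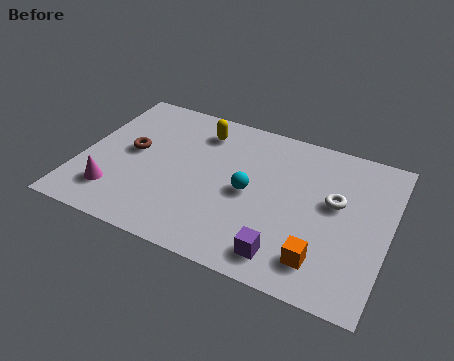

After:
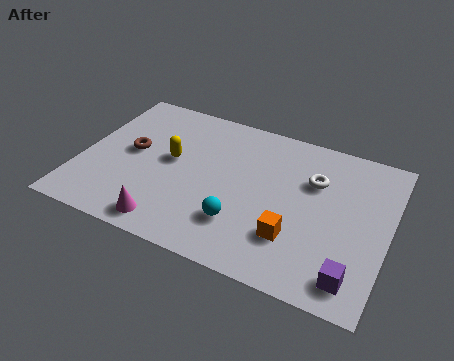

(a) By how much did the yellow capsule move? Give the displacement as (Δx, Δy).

(-0.8, -1.8)

The yellow capsule started near (3.9, 5.7) and ended near (3.1, 3.9).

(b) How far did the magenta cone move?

2.1

From (1.4, 1.6) to (3.4, 0.9), the magenta cone covered √(2.0² + 0.7²) ≈ 2.1 units.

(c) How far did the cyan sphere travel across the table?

1.5

The cyan sphere moved from about (5.9, 3.4) to (5.8, 1.9), a distance of √(0.1² + 1.5²) ≈ 1.5.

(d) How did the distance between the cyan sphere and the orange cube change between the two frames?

-1.6

They were about 3.4 units apart before and 1.8 after — 1.6 units closer together.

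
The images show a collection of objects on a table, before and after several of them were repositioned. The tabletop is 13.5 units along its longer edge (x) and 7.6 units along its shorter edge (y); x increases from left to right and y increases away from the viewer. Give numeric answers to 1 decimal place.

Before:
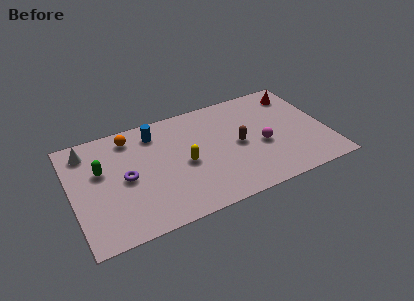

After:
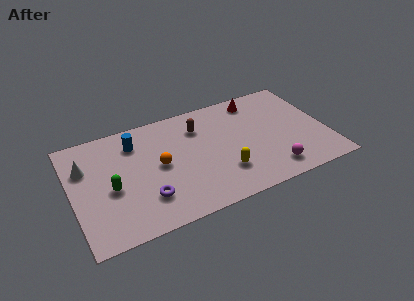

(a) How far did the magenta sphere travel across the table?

1.9

The magenta sphere moved from about (10.0, 3.2) to (10.3, 1.3), a distance of √(0.3² + 1.9²) ≈ 1.9.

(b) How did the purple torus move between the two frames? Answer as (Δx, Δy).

(0.9, -1.7)

The purple torus was at about (2.8, 3.7) and moved to about (3.7, 2.0).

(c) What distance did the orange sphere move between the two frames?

2.8

From (3.3, 6.4) to (4.6, 3.9), the orange sphere covered √(1.3² + 2.5²) ≈ 2.8 units.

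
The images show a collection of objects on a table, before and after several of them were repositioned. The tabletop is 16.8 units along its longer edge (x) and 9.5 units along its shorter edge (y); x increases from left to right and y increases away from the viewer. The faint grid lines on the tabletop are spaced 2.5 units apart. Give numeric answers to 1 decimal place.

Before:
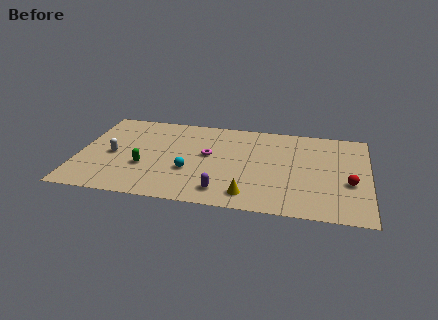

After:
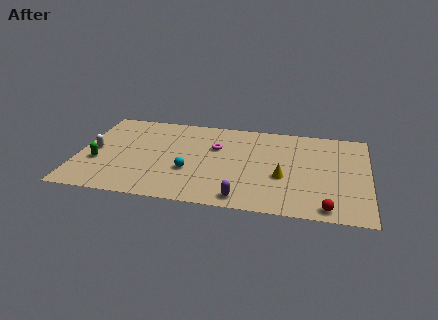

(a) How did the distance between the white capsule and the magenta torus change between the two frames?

+1.6

Before: roughly 5.6 units apart; after: 7.2. That's 1.6 units further apart.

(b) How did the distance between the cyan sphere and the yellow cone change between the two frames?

+1.4

The distance was about 4.0 in the first image and 5.4 in the second, so they moved 1.4 units further apart.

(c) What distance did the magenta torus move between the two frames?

1.0

The magenta torus was near (7.5, 5.3) before and (7.9, 6.2) after, so it travelled √(0.4² + 0.9²) ≈ 1.0 units.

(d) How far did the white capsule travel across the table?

1.1

The white capsule was near (2.0, 4.4) before and (0.9, 4.7) after, so it travelled √(1.1² + 0.3²) ≈ 1.1 units.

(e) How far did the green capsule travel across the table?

2.7

From (3.9, 3.4) to (1.2, 3.5), the green capsule covered √(2.7² + 0.1²) ≈ 2.7 units.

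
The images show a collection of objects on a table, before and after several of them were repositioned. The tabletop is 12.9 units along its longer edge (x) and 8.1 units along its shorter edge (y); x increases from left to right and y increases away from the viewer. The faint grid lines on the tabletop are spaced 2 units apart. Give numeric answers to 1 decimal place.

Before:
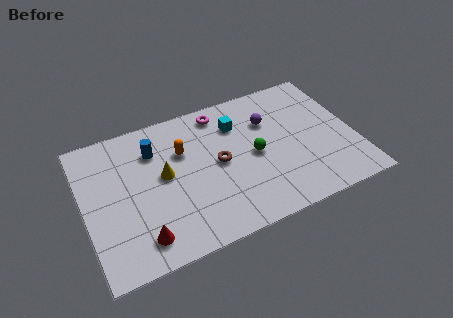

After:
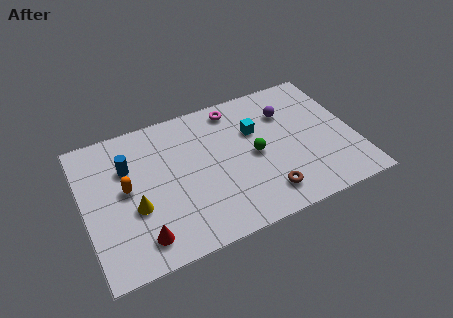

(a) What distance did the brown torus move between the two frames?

3.2

The brown torus was near (6.4, 4.1) before and (8.3, 1.5) after, so it travelled √(1.9² + 2.6²) ≈ 3.2 units.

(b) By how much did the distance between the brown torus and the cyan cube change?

+1.6

The distance was about 2.2 in the first image and 3.8 in the second, so they moved 1.6 units further apart.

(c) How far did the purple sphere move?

0.9

The purple sphere was near (9.0, 5.6) before and (9.9, 5.8) after, so it travelled √(0.9² + 0.2²) ≈ 0.9 units.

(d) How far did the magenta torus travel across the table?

0.7

The magenta torus was near (6.8, 7.0) before and (7.5, 7.0) after, so it travelled √(0.7² + 0.0²) ≈ 0.7 units.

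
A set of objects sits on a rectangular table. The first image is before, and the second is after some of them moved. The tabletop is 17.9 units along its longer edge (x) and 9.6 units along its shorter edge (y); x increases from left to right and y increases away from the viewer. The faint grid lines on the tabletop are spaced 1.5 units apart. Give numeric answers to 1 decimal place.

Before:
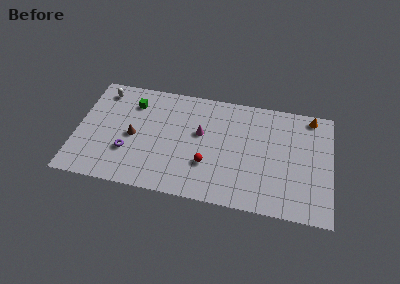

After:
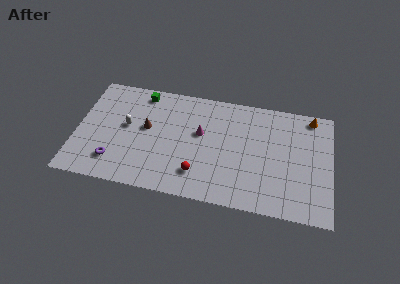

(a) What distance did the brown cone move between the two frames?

1.3

The brown cone was near (4.0, 4.5) before and (4.9, 5.4) after, so it travelled √(0.9² + 0.9²) ≈ 1.3 units.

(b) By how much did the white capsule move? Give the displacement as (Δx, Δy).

(1.9, -2.8)

The white capsule was at about (1.6, 8.1) and moved to about (3.5, 5.3).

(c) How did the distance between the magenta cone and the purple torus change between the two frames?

+1.3

Before: roughly 5.6 units apart; after: 6.9. That's 1.3 units further apart.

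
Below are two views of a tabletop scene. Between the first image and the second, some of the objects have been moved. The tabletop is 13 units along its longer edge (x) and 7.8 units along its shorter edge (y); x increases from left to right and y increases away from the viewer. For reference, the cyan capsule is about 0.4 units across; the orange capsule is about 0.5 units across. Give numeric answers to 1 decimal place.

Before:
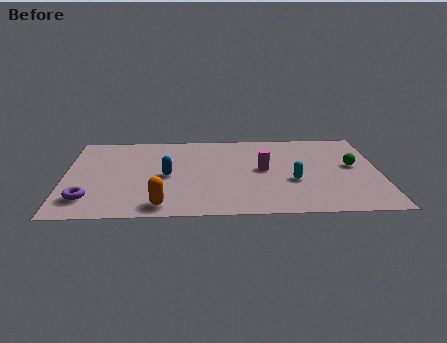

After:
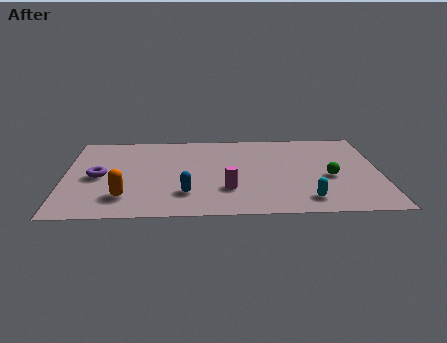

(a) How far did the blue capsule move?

1.9

From (4.2, 3.7) to (5.0, 2.0), the blue capsule covered √(0.8² + 1.7²) ≈ 1.9 units.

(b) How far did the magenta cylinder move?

2.3

The magenta cylinder was near (8.2, 4.1) before and (6.7, 2.3) after, so it travelled √(1.5² + 1.8²) ≈ 2.3 units.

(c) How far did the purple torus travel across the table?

2.0

The purple torus was near (1.0, 1.7) before and (1.4, 3.7) after, so it travelled √(0.4² + 2.0²) ≈ 2.0 units.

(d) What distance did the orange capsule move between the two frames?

1.7

From (4.0, 1.0) to (2.5, 1.8), the orange capsule covered √(1.5² + 0.8²) ≈ 1.7 units.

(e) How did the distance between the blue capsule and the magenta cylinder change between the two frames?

-2.3

The distance was about 4.0 in the first image and 1.7 in the second, so they moved 2.3 units closer together.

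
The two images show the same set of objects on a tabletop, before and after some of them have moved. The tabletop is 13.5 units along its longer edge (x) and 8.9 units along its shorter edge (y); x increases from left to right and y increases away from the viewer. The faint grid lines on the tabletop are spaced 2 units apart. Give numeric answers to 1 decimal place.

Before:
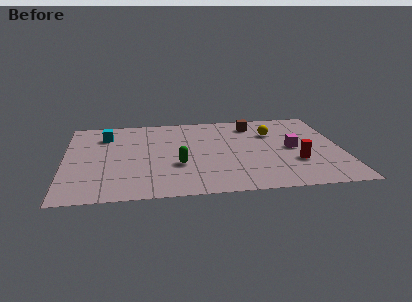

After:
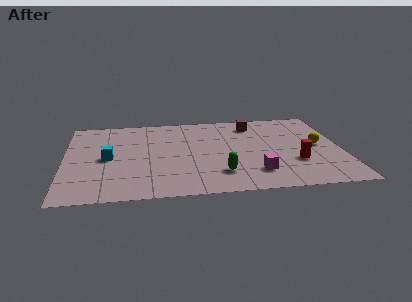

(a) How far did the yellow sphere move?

2.7

The yellow sphere moved from about (10.2, 6.2) to (12.4, 4.6), a distance of √(2.2² + 1.6²) ≈ 2.7.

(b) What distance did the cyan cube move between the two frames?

2.5

From (2.0, 6.8) to (2.1, 4.3), the cyan cube covered √(0.1² + 2.5²) ≈ 2.5 units.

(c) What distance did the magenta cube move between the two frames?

3.1

The magenta cube was near (11.1, 4.4) before and (9.2, 2.0) after, so it travelled √(1.9² + 2.4²) ≈ 3.1 units.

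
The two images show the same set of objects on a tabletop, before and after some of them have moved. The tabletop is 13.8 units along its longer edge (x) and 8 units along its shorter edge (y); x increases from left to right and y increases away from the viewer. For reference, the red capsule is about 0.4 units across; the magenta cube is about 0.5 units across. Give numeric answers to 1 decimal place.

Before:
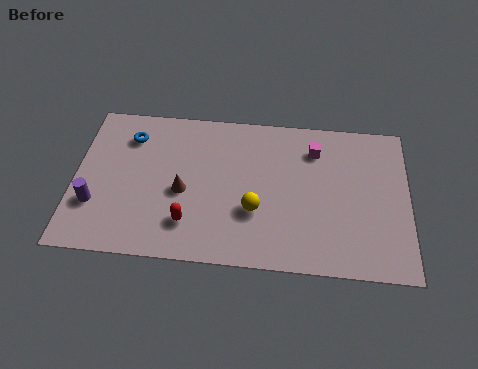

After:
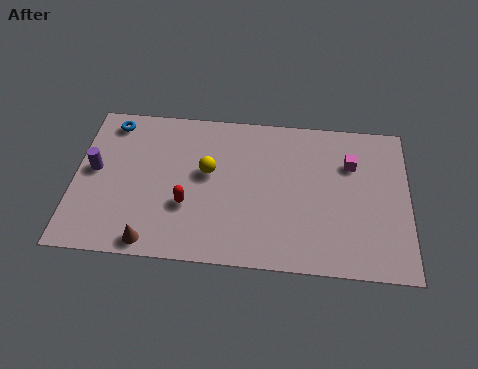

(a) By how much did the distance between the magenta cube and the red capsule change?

+0.6

They were about 6.7 units apart before and 7.3 after — 0.6 units further apart.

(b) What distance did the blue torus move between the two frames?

1.1

The blue torus was near (2.2, 6.2) before and (1.4, 6.9) after, so it travelled √(0.8² + 0.7²) ≈ 1.1 units.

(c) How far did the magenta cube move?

1.6

The magenta cube was near (9.9, 6.2) before and (11.4, 5.6) after, so it travelled √(1.5² + 0.6²) ≈ 1.6 units.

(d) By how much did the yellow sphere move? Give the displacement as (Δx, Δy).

(-2.0, 1.8)

The yellow sphere was at about (7.5, 2.8) and moved to about (5.5, 4.6).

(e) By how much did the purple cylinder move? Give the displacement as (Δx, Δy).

(-0.1, 1.8)

From the two frames, the purple cylinder sits at roughly (0.9, 2.5) before and (0.8, 4.3) after.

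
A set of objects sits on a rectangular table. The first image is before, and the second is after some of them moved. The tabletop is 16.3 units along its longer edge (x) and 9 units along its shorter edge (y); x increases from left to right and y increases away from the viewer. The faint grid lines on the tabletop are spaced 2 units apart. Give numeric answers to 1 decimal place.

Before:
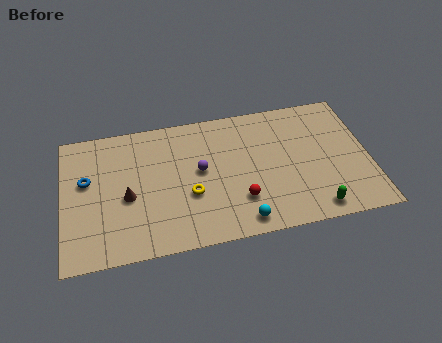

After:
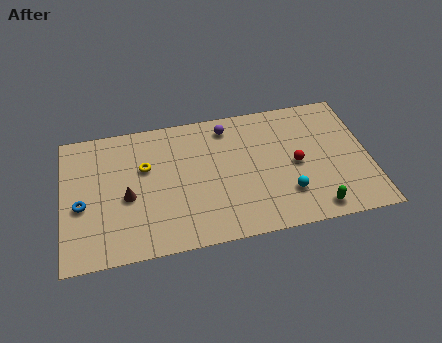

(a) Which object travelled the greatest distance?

the red sphere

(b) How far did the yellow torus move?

3.3

The yellow torus was near (6.7, 3.4) before and (4.4, 5.7) after, so it travelled √(2.3² + 2.3²) ≈ 3.3 units.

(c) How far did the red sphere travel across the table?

3.6

The red sphere moved from about (9.3, 2.5) to (12.4, 4.3), a distance of √(3.1² + 1.8²) ≈ 3.6.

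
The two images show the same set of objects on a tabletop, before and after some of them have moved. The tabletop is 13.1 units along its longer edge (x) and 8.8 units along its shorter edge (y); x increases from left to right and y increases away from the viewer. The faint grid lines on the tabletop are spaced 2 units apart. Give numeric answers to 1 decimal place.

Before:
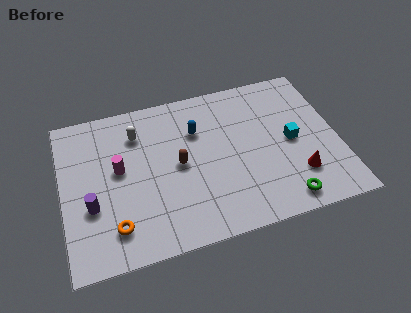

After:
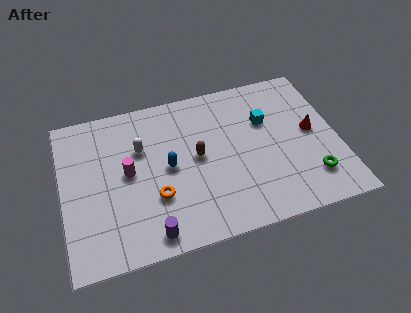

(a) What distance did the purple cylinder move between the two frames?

3.4

The purple cylinder moved from about (1.3, 3.2) to (3.9, 1.0), a distance of √(2.6² + 2.2²) ≈ 3.4.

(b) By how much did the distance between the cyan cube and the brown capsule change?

-1.8

Before: roughly 5.4 units apart; after: 3.6. That's 1.8 units closer together.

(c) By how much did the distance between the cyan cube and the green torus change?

+0.9

They were about 3.3 units apart before and 4.2 after — 0.9 units further apart.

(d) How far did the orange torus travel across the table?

2.3

The orange torus was near (2.3, 1.8) before and (4.3, 2.9) after, so it travelled √(2.0² + 1.1²) ≈ 2.3 units.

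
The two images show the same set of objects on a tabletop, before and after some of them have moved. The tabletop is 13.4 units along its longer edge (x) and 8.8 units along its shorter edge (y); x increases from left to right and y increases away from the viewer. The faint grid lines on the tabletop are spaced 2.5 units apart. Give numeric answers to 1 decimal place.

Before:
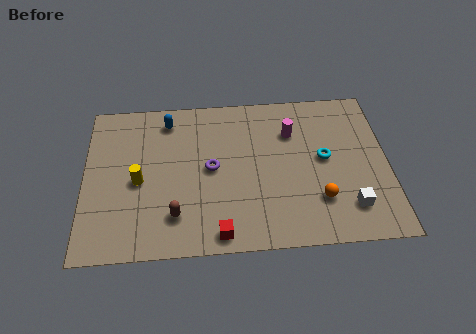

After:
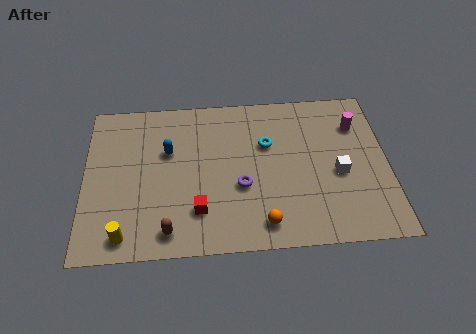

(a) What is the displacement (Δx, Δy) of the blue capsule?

(0.0, -1.8)

From the two frames, the blue capsule sits at roughly (3.7, 7.4) before and (3.7, 5.6) after.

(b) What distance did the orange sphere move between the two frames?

2.7

The orange sphere moved from about (10.3, 2.4) to (7.8, 1.3), a distance of √(2.5² + 1.1²) ≈ 2.7.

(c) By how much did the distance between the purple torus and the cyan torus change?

-2.4

Before: roughly 5.0 units apart; after: 2.6. That's 2.4 units closer together.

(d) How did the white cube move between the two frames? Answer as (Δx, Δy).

(-0.4, 1.9)

The white cube started near (11.6, 1.9) and ended near (11.2, 3.8).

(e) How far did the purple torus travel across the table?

1.7

The purple torus moved from about (5.6, 4.5) to (6.9, 3.4), a distance of √(1.3² + 1.1²) ≈ 1.7.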